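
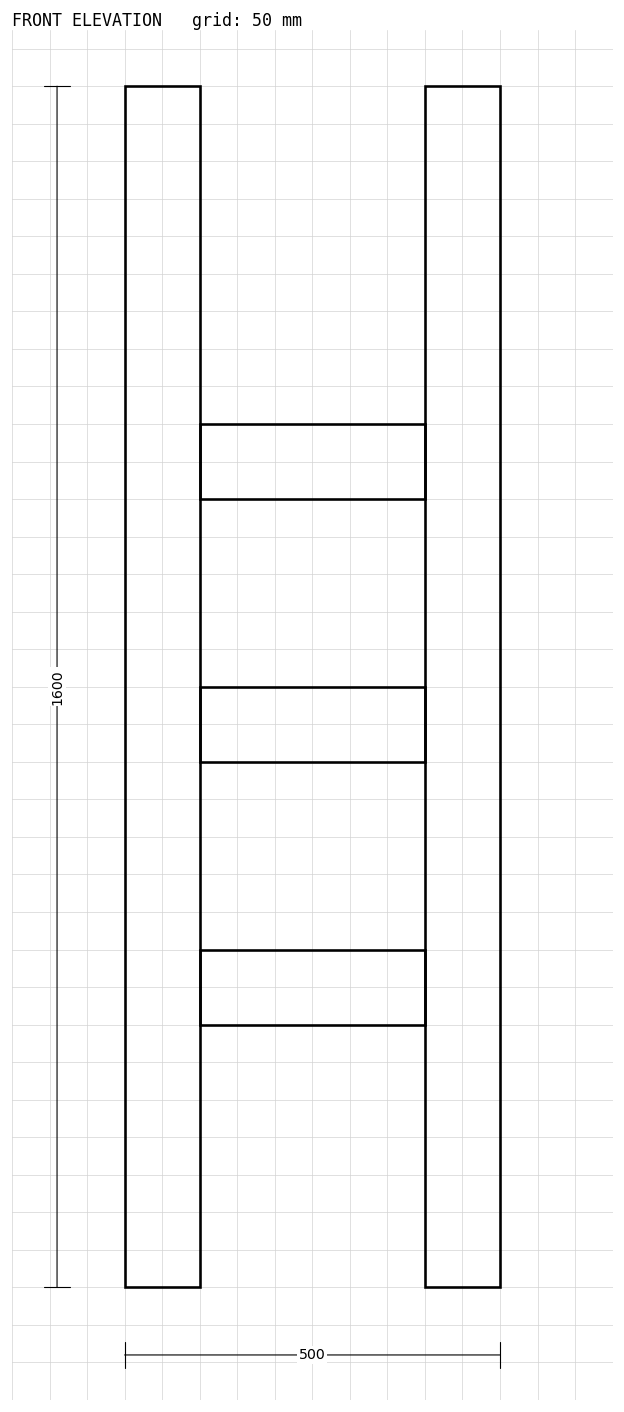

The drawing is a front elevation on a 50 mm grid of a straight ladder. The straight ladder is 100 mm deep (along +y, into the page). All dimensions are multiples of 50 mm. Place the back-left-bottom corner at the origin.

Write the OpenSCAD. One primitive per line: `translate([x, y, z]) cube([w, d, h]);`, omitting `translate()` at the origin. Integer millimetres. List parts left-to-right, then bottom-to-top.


cube([100, 100, 1600]);
translate([100, 0, 350]) cube([300, 100, 100]);
translate([100, 0, 700]) cube([300, 100, 100]);
translate([100, 0, 1050]) cube([300, 100, 100]);
translate([400, 0, 0]) cube([100, 100, 1600]);


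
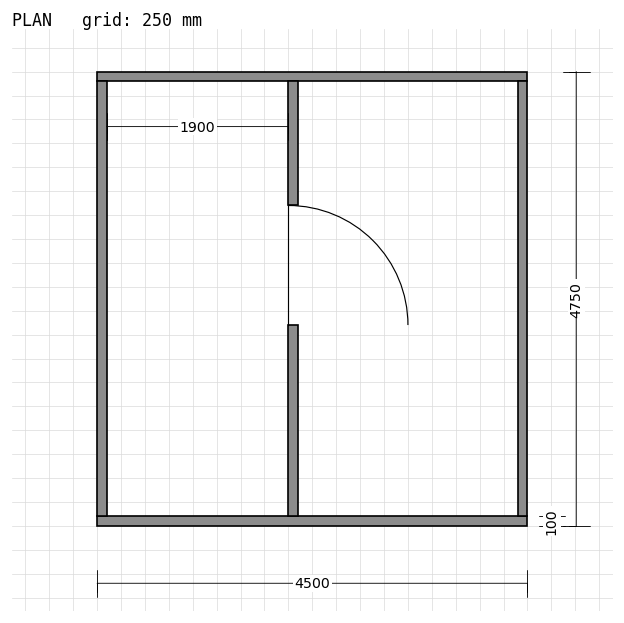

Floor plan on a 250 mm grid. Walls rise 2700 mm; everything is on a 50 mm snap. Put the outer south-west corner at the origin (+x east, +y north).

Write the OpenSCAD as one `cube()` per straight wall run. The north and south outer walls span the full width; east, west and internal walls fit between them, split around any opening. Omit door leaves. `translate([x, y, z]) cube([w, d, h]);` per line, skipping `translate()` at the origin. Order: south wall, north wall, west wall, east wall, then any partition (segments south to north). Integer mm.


cube([4500, 100, 2700]);
translate([0, 4650, 0]) cube([4500, 100, 2700]);
translate([0, 100, 0]) cube([100, 4550, 2700]);
translate([4400, 100, 0]) cube([100, 4550, 2700]);
translate([2000, 100, 0]) cube([100, 2000, 2700]);
translate([2000, 3350, 0]) cube([100, 1300, 2700]);


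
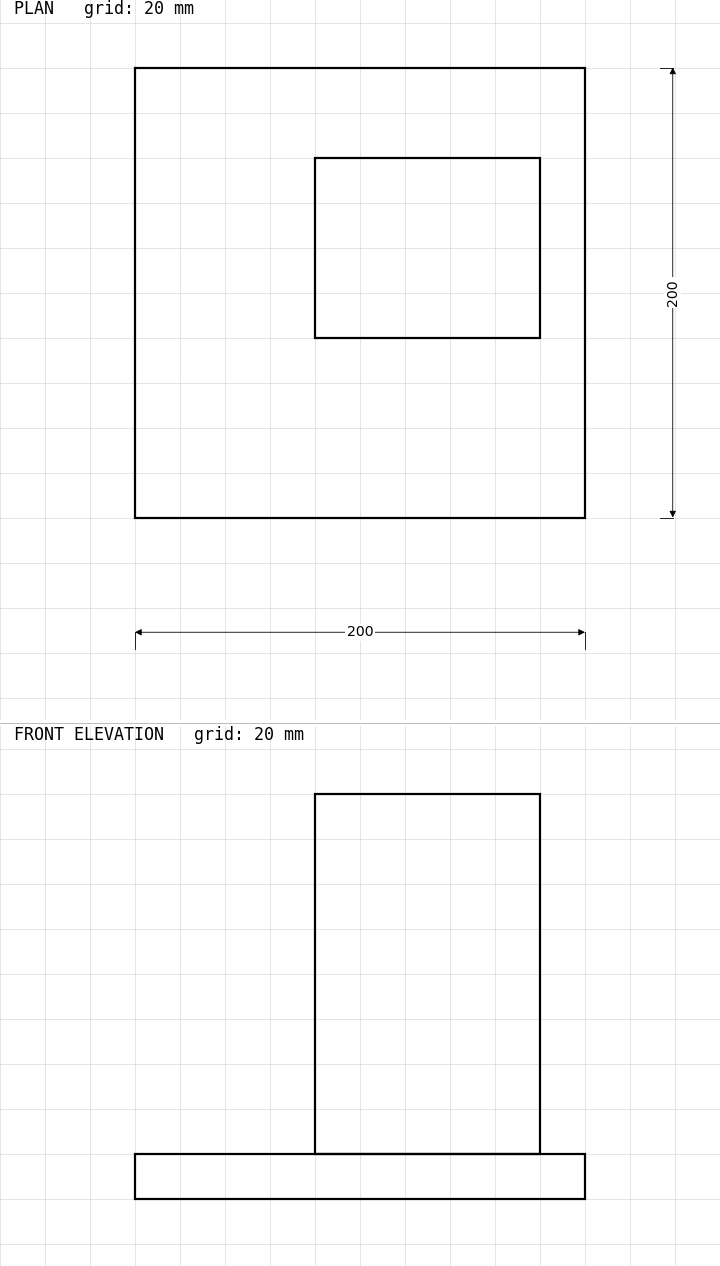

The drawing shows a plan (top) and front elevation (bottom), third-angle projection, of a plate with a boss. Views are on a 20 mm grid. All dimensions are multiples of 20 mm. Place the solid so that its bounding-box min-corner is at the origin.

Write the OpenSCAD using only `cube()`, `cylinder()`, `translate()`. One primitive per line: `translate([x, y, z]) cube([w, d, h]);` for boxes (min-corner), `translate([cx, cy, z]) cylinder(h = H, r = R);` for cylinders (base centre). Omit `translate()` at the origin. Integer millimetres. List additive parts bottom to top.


cube([200, 200, 20]);
translate([80, 80, 20]) cube([100, 80, 160]);


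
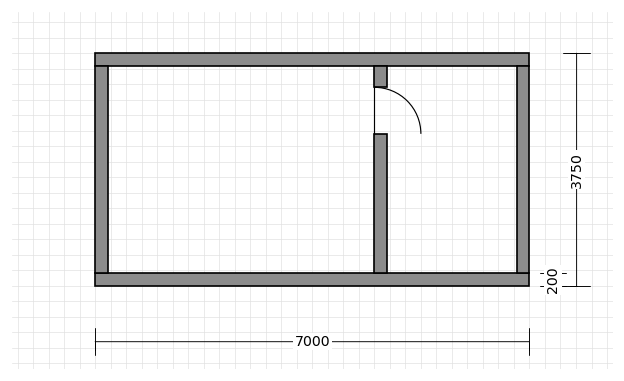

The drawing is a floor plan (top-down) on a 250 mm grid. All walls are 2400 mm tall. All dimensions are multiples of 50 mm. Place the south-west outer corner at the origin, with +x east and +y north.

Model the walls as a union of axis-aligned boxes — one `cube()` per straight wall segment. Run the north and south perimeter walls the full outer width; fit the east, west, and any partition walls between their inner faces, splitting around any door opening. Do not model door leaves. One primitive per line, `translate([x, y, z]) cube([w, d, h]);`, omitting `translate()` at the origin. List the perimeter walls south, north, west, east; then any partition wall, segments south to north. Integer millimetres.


cube([7000, 200, 2400]);
translate([0, 3550, 0]) cube([7000, 200, 2400]);
translate([0, 200, 0]) cube([200, 3350, 2400]);
translate([6800, 200, 0]) cube([200, 3350, 2400]);
translate([4500, 200, 0]) cube([200, 2250, 2400]);
translate([4500, 3200, 0]) cube([200, 350, 2400]);


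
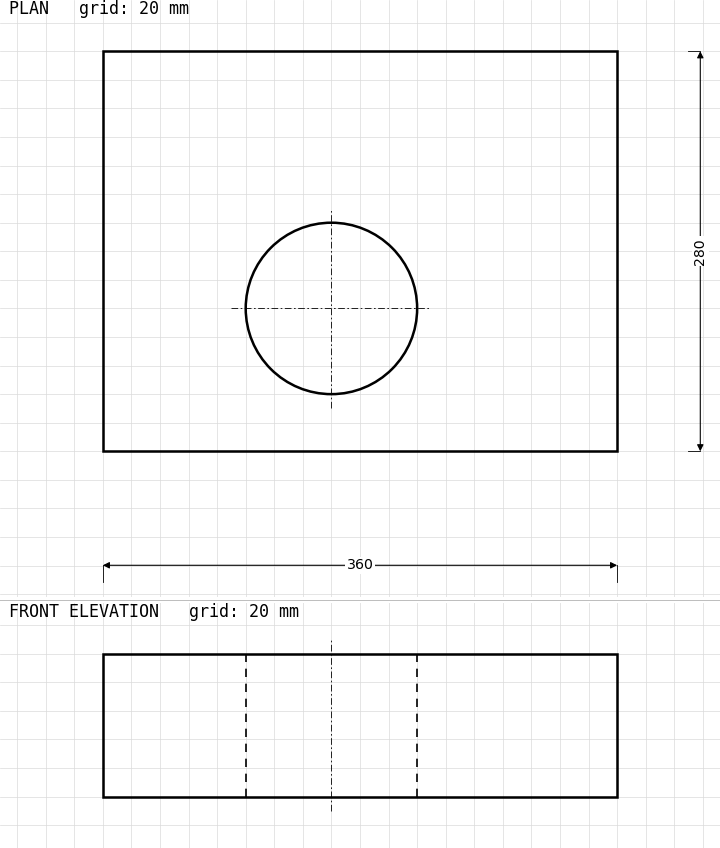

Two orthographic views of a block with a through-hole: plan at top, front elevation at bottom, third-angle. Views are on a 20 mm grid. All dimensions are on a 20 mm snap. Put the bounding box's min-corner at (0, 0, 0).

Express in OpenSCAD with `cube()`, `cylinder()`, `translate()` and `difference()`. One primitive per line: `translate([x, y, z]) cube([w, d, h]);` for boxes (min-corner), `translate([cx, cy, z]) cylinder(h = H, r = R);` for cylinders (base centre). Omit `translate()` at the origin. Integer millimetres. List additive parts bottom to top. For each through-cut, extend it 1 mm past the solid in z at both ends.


difference() {
  cube([360, 280, 100]);
  translate([160, 100, -1]) cylinder(h = 102, r = 60);
}


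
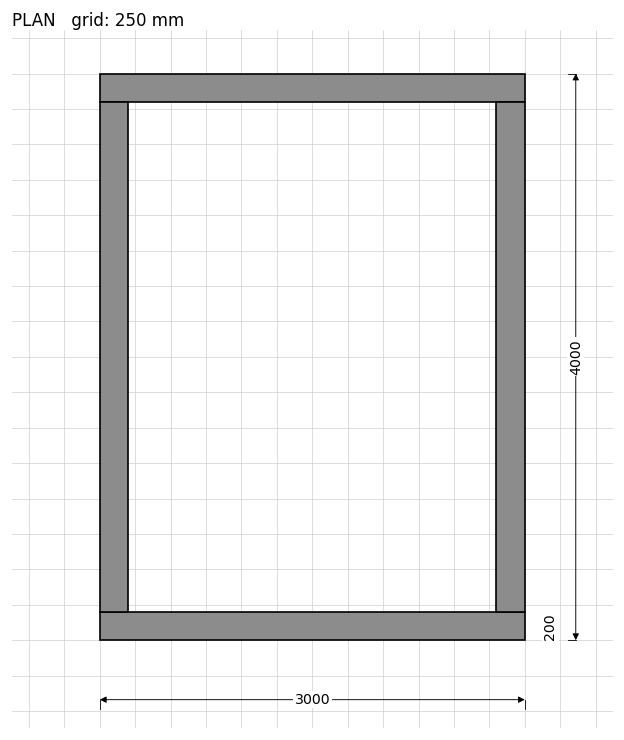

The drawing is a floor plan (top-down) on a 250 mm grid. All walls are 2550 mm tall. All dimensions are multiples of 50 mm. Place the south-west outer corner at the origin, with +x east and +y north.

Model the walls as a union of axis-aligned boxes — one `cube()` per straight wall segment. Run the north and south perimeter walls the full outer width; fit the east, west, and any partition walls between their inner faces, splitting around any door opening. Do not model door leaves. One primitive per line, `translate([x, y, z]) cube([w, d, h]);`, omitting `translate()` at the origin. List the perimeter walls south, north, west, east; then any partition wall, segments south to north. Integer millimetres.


cube([3000, 200, 2550]);
translate([0, 3800, 0]) cube([3000, 200, 2550]);
translate([0, 200, 0]) cube([200, 3600, 2550]);
translate([2800, 200, 0]) cube([200, 3600, 2550]);


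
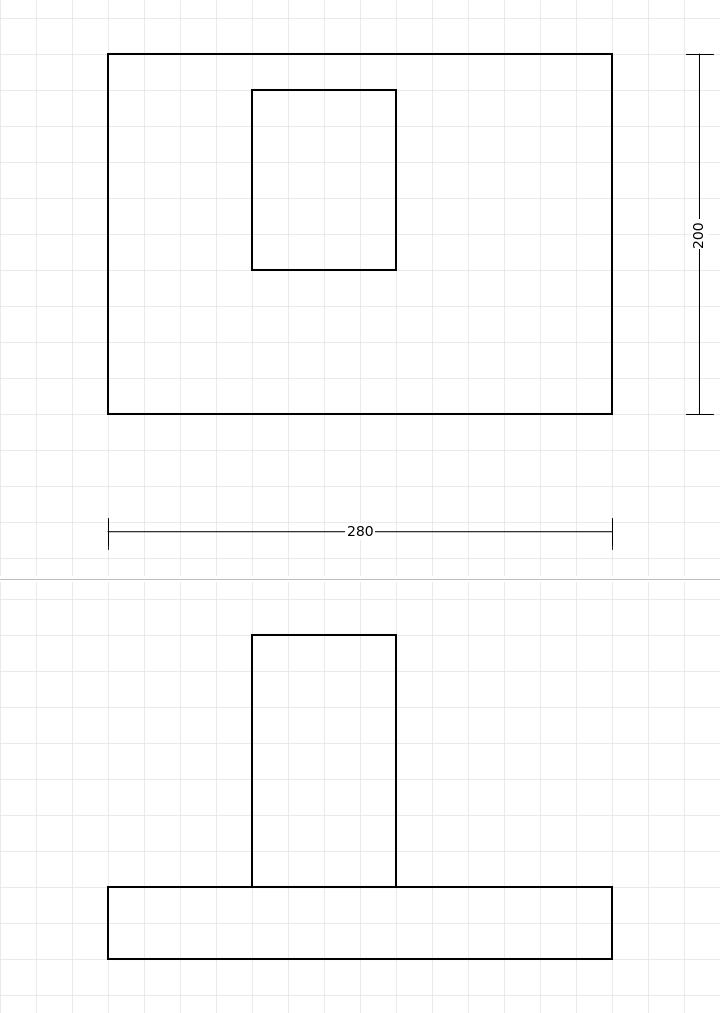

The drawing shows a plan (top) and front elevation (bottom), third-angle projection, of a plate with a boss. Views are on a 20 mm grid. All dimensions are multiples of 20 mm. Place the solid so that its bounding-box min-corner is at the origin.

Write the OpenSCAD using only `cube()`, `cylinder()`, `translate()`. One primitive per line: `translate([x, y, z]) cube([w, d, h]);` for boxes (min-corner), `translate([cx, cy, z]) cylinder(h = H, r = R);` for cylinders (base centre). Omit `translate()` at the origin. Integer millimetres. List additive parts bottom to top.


cube([280, 200, 40]);
translate([80, 80, 40]) cube([80, 100, 140]);


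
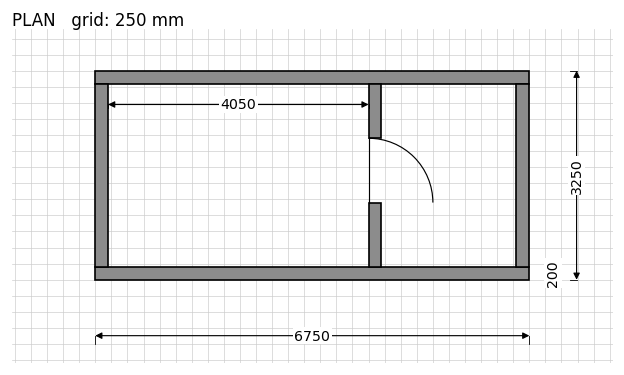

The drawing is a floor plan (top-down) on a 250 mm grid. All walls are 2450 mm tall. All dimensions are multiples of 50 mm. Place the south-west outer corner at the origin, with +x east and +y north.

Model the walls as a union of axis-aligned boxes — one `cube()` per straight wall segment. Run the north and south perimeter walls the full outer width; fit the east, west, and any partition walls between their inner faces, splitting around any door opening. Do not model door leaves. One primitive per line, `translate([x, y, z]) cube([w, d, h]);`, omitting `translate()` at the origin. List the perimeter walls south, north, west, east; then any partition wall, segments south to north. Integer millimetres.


cube([6750, 200, 2450]);
translate([0, 3050, 0]) cube([6750, 200, 2450]);
translate([0, 200, 0]) cube([200, 2850, 2450]);
translate([6550, 200, 0]) cube([200, 2850, 2450]);
translate([4250, 200, 0]) cube([200, 1000, 2450]);
translate([4250, 2200, 0]) cube([200, 850, 2450]);


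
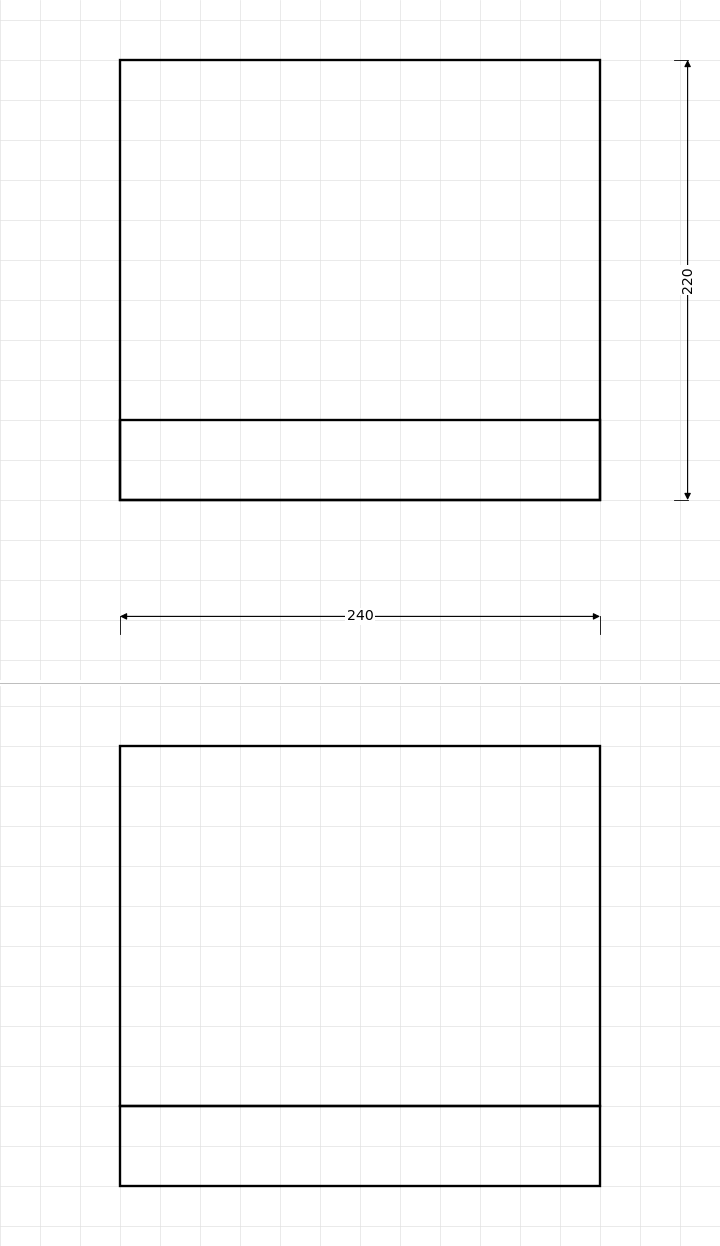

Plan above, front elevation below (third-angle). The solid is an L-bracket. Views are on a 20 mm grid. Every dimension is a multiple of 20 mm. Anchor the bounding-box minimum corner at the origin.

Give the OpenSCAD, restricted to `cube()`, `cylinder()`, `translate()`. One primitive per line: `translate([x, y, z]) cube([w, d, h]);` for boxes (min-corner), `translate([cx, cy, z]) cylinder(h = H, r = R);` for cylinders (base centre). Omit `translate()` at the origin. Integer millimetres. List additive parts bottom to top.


cube([240, 220, 40]);
translate([0, 0, 40]) cube([240, 40, 180]);


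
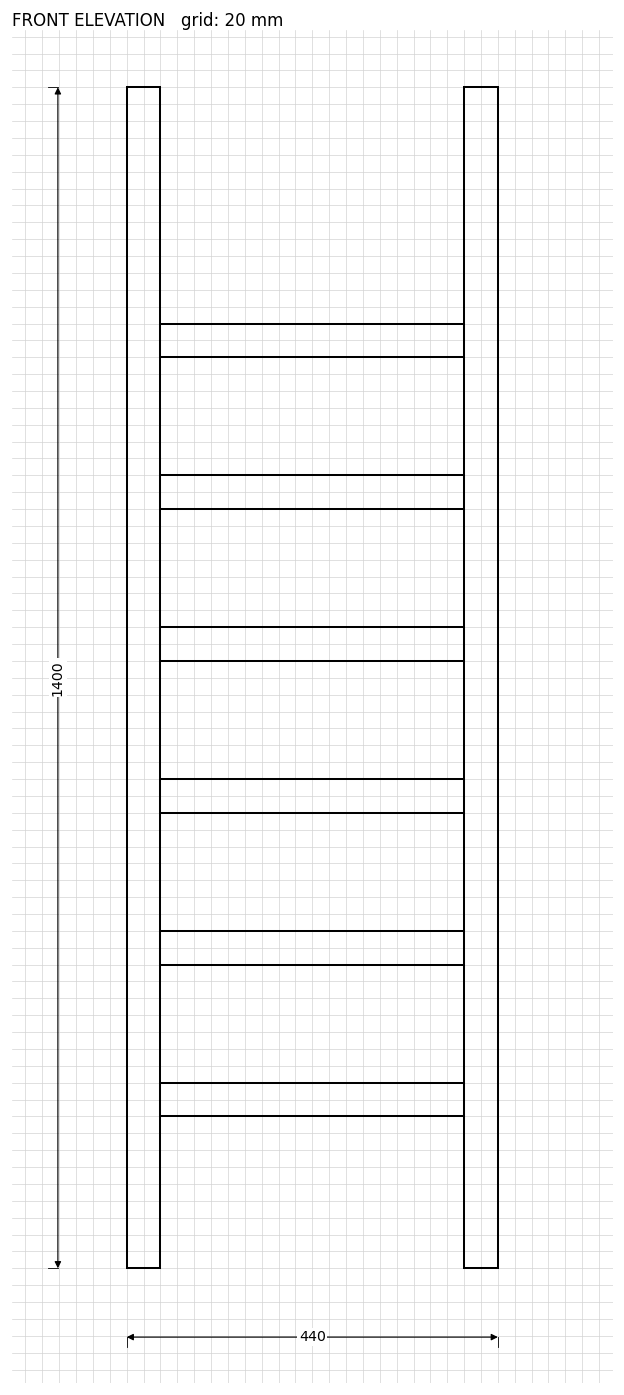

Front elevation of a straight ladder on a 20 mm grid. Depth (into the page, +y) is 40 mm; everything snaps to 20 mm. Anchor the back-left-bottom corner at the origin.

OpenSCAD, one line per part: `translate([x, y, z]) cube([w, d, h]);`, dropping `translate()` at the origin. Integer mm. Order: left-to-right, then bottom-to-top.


cube([40, 40, 1400]);
translate([40, 0, 180]) cube([360, 40, 40]);
translate([40, 0, 360]) cube([360, 40, 40]);
translate([40, 0, 540]) cube([360, 40, 40]);
translate([40, 0, 720]) cube([360, 40, 40]);
translate([40, 0, 900]) cube([360, 40, 40]);
translate([40, 0, 1080]) cube([360, 40, 40]);
translate([400, 0, 0]) cube([40, 40, 1400]);


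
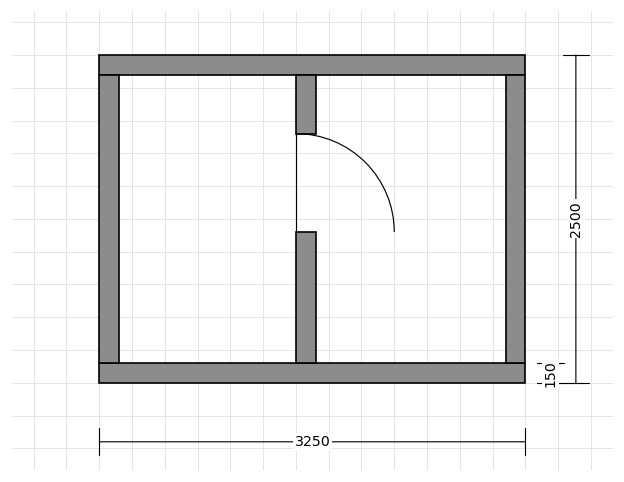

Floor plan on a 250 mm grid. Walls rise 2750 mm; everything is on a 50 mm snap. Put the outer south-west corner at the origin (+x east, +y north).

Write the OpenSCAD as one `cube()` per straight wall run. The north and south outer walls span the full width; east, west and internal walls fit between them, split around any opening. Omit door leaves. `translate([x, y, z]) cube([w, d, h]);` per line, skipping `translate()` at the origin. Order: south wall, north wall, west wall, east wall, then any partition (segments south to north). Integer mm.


cube([3250, 150, 2750]);
translate([0, 2350, 0]) cube([3250, 150, 2750]);
translate([0, 150, 0]) cube([150, 2200, 2750]);
translate([3100, 150, 0]) cube([150, 2200, 2750]);
translate([1500, 150, 0]) cube([150, 1000, 2750]);
translate([1500, 1900, 0]) cube([150, 450, 2750]);


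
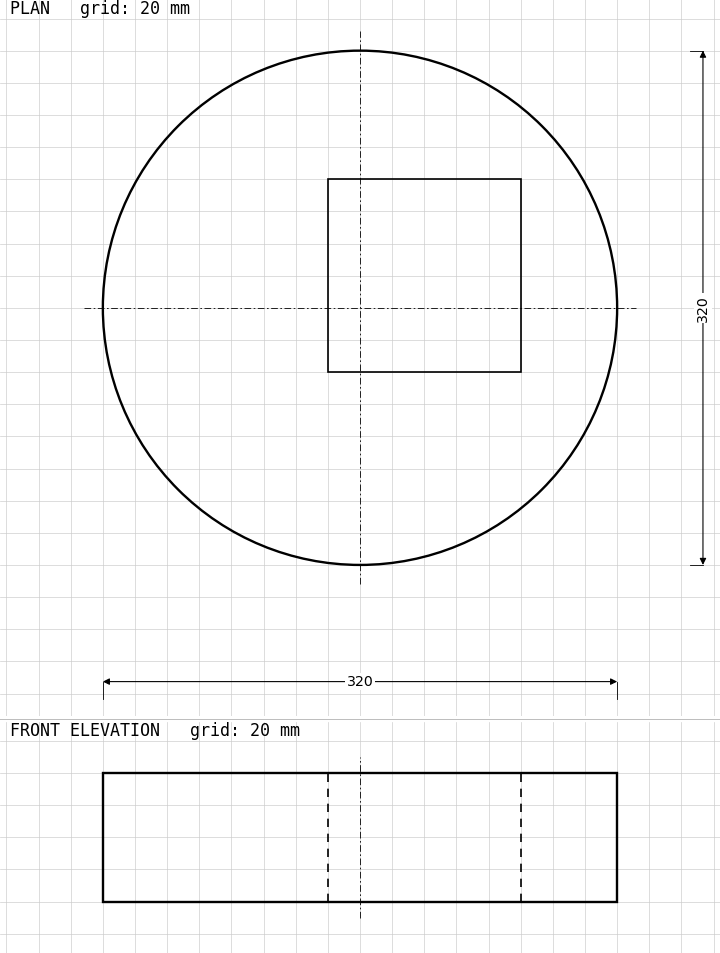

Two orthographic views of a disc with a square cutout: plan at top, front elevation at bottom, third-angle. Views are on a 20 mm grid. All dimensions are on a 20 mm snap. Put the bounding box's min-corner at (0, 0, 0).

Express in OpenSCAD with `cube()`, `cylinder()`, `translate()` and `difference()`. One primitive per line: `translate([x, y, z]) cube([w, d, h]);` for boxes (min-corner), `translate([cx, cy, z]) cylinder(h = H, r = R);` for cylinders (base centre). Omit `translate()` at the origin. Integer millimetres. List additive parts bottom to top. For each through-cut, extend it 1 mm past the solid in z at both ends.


difference() {
  translate([160, 160, 0]) cylinder(h = 80, r = 160);
  translate([140, 120, -1]) cube([120, 120, 82]);
}


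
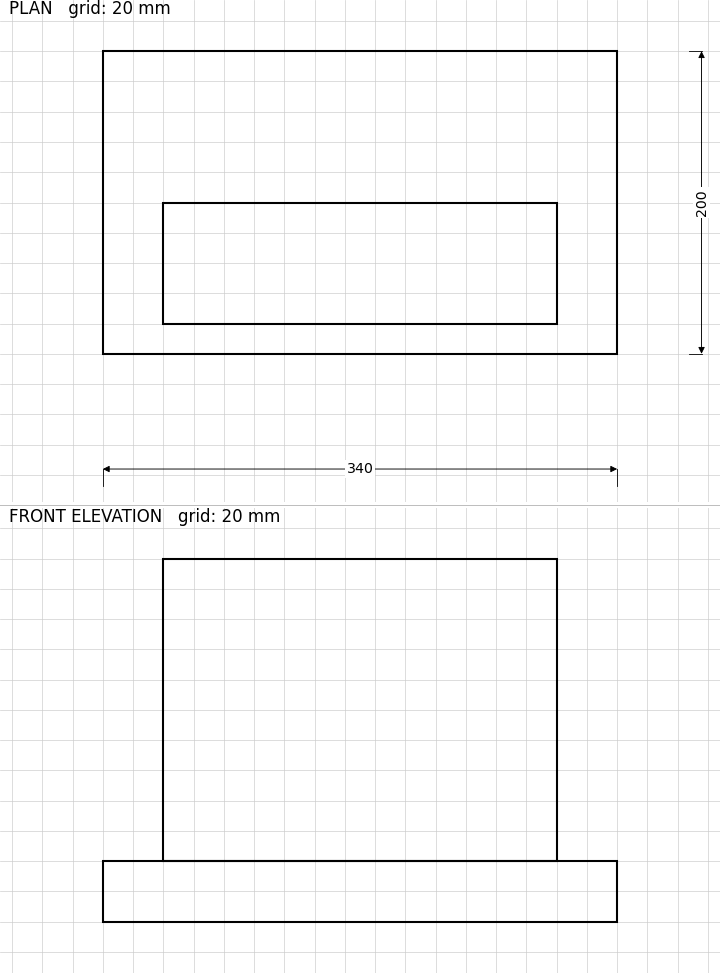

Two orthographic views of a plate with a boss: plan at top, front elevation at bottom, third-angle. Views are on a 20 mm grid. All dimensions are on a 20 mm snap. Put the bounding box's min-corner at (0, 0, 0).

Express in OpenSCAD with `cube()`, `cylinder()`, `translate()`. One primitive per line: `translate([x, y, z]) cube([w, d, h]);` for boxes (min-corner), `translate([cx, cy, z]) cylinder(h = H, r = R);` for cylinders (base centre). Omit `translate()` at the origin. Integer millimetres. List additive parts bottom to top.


cube([340, 200, 40]);
translate([40, 20, 40]) cube([260, 80, 200]);


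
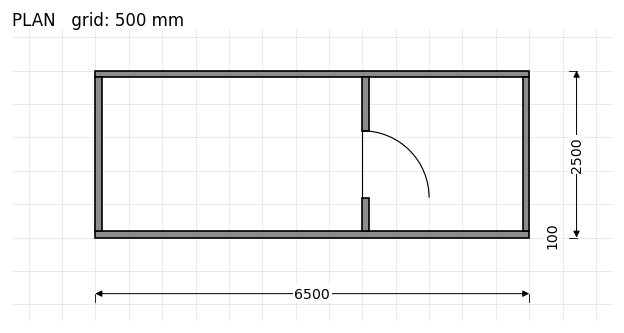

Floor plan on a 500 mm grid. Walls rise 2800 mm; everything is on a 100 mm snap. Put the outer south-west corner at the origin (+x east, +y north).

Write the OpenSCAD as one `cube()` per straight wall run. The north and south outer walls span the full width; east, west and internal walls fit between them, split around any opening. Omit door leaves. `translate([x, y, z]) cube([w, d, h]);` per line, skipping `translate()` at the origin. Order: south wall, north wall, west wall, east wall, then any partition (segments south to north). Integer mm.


cube([6500, 100, 2800]);
translate([0, 2400, 0]) cube([6500, 100, 2800]);
translate([0, 100, 0]) cube([100, 2300, 2800]);
translate([6400, 100, 0]) cube([100, 2300, 2800]);
translate([4000, 100, 0]) cube([100, 500, 2800]);
translate([4000, 1600, 0]) cube([100, 800, 2800]);


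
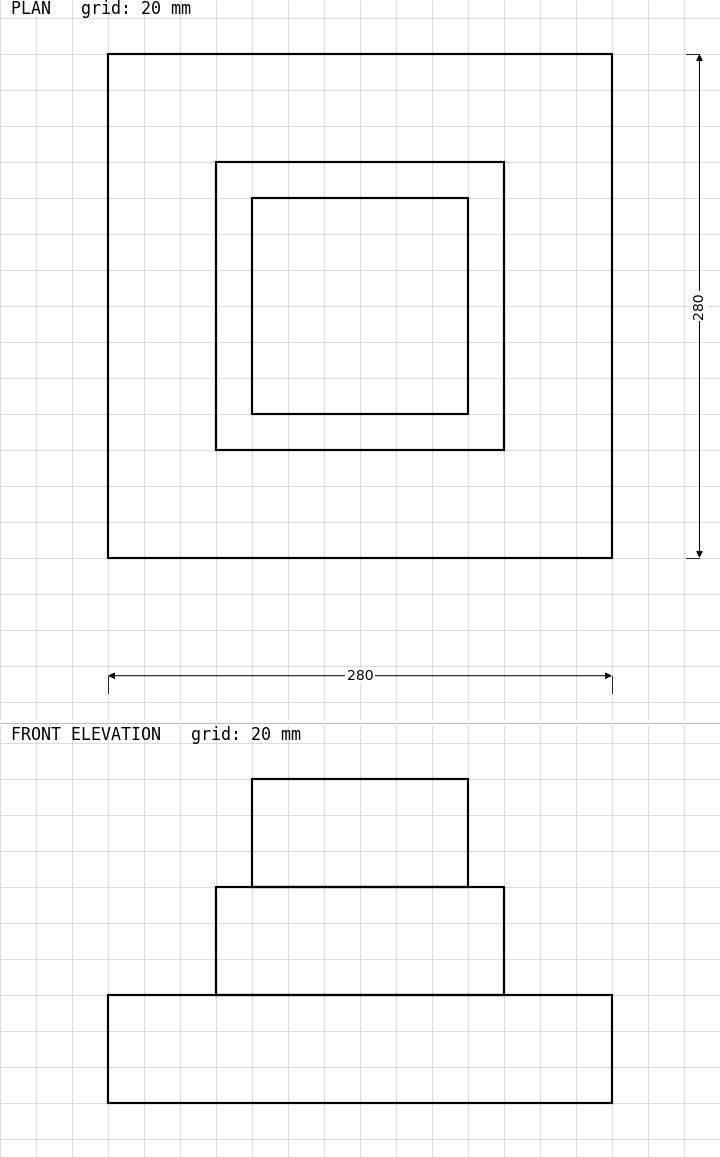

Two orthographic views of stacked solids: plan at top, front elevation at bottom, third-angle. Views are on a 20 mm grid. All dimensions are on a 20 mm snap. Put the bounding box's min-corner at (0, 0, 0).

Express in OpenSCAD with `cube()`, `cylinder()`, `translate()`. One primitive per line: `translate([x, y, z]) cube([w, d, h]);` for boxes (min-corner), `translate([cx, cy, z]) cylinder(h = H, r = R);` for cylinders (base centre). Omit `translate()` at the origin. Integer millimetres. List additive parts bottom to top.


cube([280, 280, 60]);
translate([60, 60, 60]) cube([160, 160, 60]);
translate([80, 80, 120]) cube([120, 120, 60]);


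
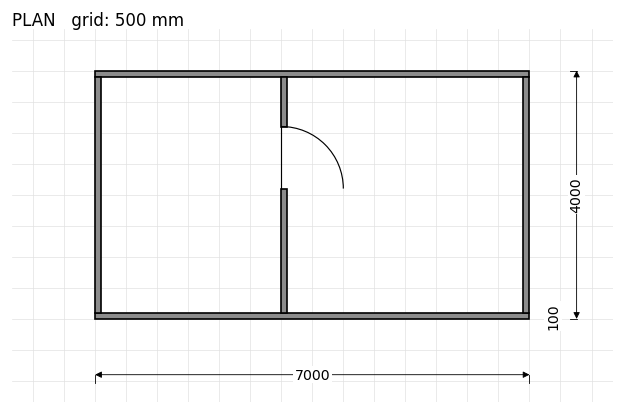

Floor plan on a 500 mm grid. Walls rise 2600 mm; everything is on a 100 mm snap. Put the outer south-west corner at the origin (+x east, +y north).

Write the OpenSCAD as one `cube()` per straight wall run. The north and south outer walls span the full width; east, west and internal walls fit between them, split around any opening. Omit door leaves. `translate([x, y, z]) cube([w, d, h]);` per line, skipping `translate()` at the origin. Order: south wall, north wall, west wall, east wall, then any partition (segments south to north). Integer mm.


cube([7000, 100, 2600]);
translate([0, 3900, 0]) cube([7000, 100, 2600]);
translate([0, 100, 0]) cube([100, 3800, 2600]);
translate([6900, 100, 0]) cube([100, 3800, 2600]);
translate([3000, 100, 0]) cube([100, 2000, 2600]);
translate([3000, 3100, 0]) cube([100, 800, 2600]);


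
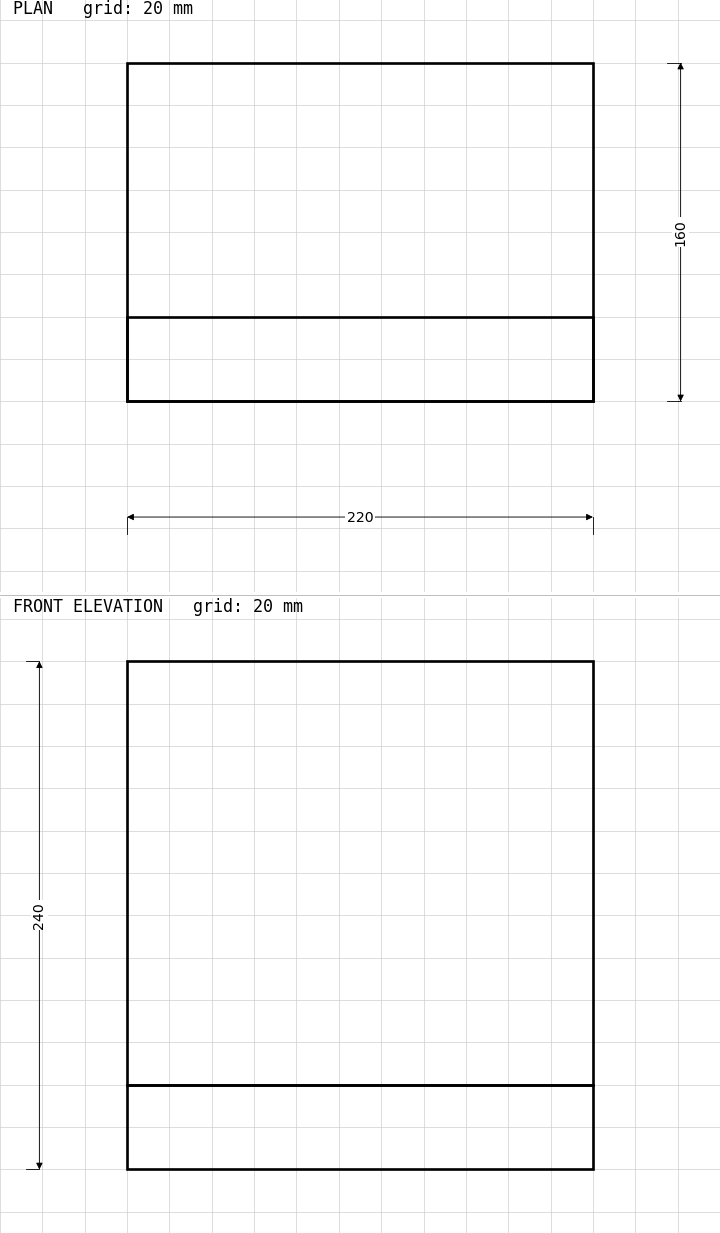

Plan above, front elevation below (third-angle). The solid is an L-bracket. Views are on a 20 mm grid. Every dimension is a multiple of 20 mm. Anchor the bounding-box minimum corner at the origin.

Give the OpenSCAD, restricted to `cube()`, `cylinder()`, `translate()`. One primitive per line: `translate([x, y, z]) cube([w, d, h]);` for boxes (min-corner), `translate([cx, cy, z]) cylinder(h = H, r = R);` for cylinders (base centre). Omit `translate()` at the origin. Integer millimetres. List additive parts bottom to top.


cube([220, 160, 40]);
translate([0, 0, 40]) cube([220, 40, 200]);


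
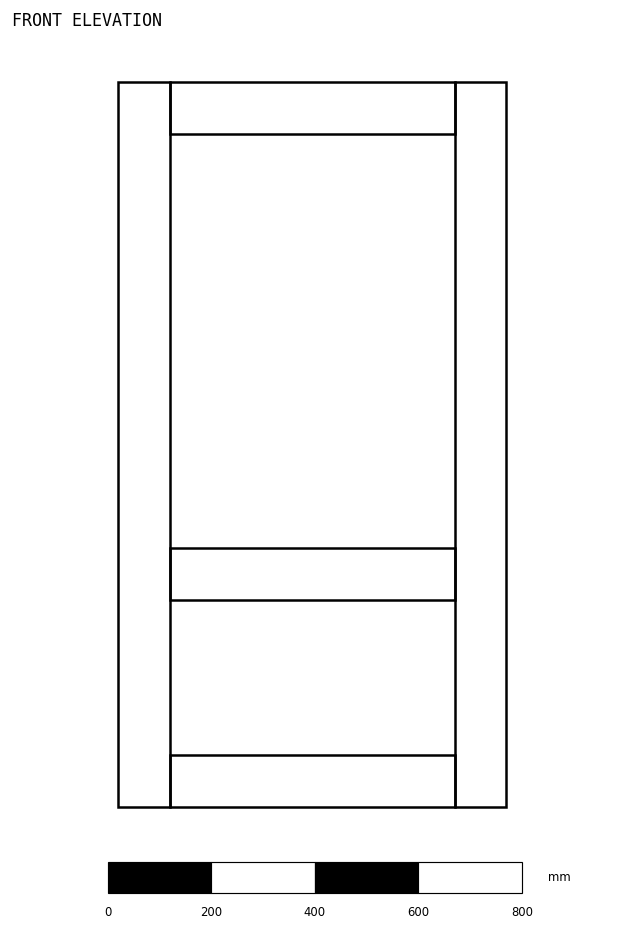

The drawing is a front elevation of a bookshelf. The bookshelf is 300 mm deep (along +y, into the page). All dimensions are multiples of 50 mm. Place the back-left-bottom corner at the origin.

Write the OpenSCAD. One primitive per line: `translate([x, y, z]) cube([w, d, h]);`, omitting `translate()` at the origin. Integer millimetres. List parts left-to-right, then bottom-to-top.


cube([100, 300, 1400]);
translate([100, 0, 0]) cube([550, 300, 100]);
translate([100, 0, 400]) cube([550, 300, 100]);
translate([100, 0, 1300]) cube([550, 300, 100]);
translate([650, 0, 0]) cube([100, 300, 1400]);


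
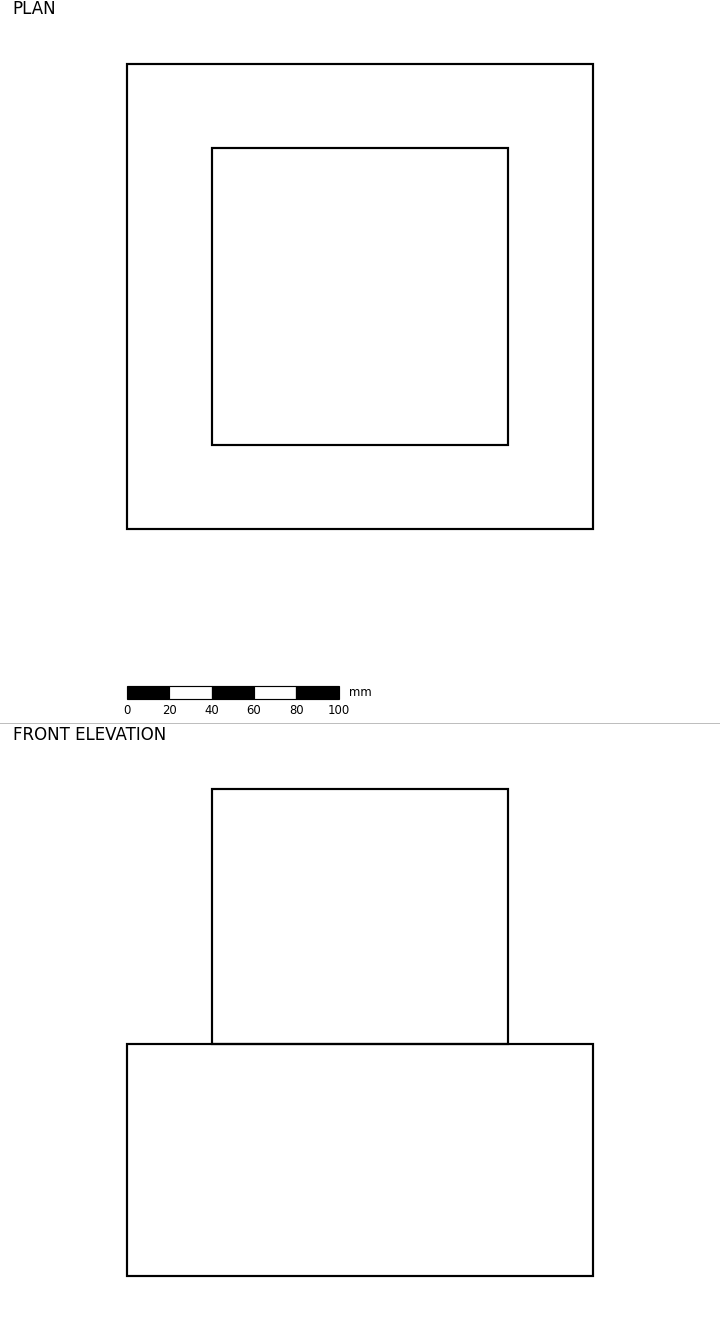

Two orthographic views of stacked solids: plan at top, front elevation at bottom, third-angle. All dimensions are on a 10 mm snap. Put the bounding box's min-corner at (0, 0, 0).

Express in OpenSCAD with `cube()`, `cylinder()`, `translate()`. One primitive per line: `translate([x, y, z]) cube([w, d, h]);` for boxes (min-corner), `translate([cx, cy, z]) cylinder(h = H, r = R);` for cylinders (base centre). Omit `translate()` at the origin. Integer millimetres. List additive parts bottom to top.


cube([220, 220, 110]);
translate([40, 40, 110]) cube([140, 140, 120]);


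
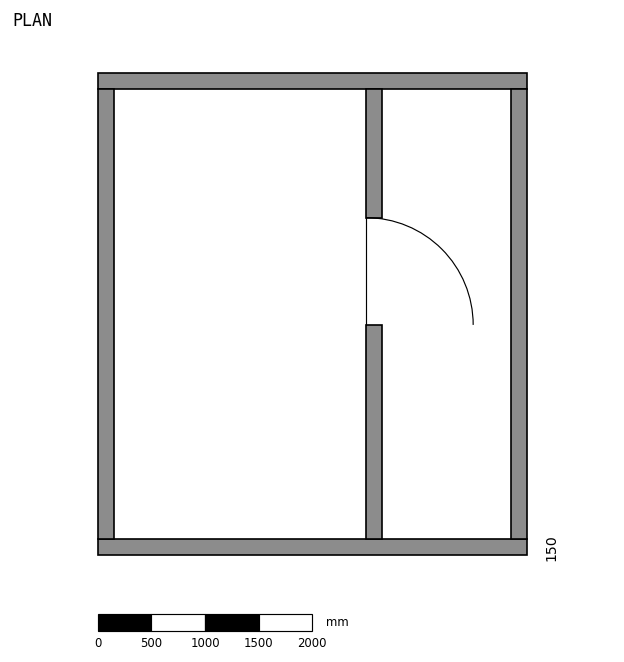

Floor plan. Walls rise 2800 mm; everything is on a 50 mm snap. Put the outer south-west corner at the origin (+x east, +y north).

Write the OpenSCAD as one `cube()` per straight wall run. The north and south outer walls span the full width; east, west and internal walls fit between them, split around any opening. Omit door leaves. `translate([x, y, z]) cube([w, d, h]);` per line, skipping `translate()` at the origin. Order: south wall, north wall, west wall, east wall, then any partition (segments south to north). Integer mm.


cube([4000, 150, 2800]);
translate([0, 4350, 0]) cube([4000, 150, 2800]);
translate([0, 150, 0]) cube([150, 4200, 2800]);
translate([3850, 150, 0]) cube([150, 4200, 2800]);
translate([2500, 150, 0]) cube([150, 2000, 2800]);
translate([2500, 3150, 0]) cube([150, 1200, 2800]);


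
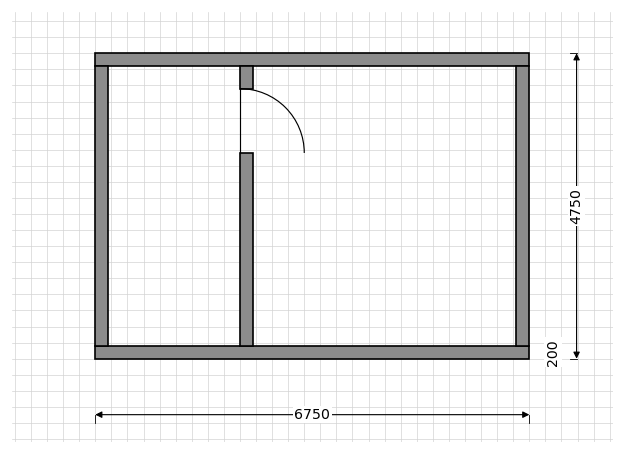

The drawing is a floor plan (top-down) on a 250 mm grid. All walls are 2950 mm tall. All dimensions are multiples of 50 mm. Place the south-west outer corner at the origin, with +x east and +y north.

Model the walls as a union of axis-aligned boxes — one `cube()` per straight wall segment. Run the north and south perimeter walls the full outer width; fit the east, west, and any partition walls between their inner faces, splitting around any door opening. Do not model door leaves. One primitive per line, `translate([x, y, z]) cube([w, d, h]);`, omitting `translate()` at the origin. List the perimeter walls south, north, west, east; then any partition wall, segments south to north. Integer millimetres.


cube([6750, 200, 2950]);
translate([0, 4550, 0]) cube([6750, 200, 2950]);
translate([0, 200, 0]) cube([200, 4350, 2950]);
translate([6550, 200, 0]) cube([200, 4350, 2950]);
translate([2250, 200, 0]) cube([200, 3000, 2950]);
translate([2250, 4200, 0]) cube([200, 350, 2950]);


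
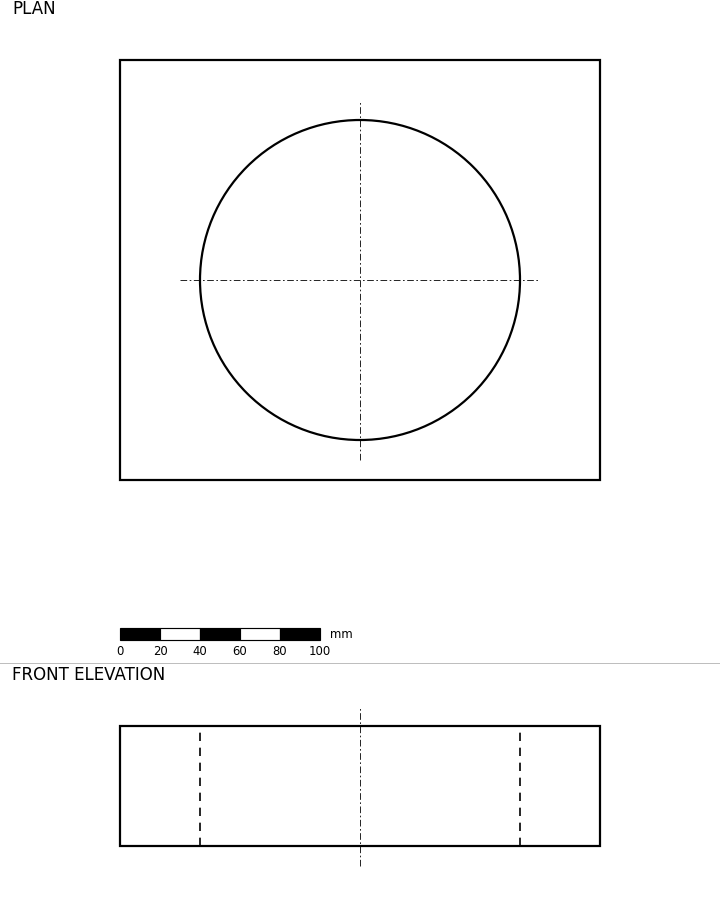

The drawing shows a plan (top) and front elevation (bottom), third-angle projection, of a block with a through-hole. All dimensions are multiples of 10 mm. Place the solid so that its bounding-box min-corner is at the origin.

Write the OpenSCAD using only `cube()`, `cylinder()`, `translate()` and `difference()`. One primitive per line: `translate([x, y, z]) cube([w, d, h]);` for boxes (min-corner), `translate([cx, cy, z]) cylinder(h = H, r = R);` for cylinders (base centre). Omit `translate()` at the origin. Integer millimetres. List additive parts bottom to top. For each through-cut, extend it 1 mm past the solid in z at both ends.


difference() {
  cube([240, 210, 60]);
  translate([120, 100, -1]) cylinder(h = 62, r = 80);
}


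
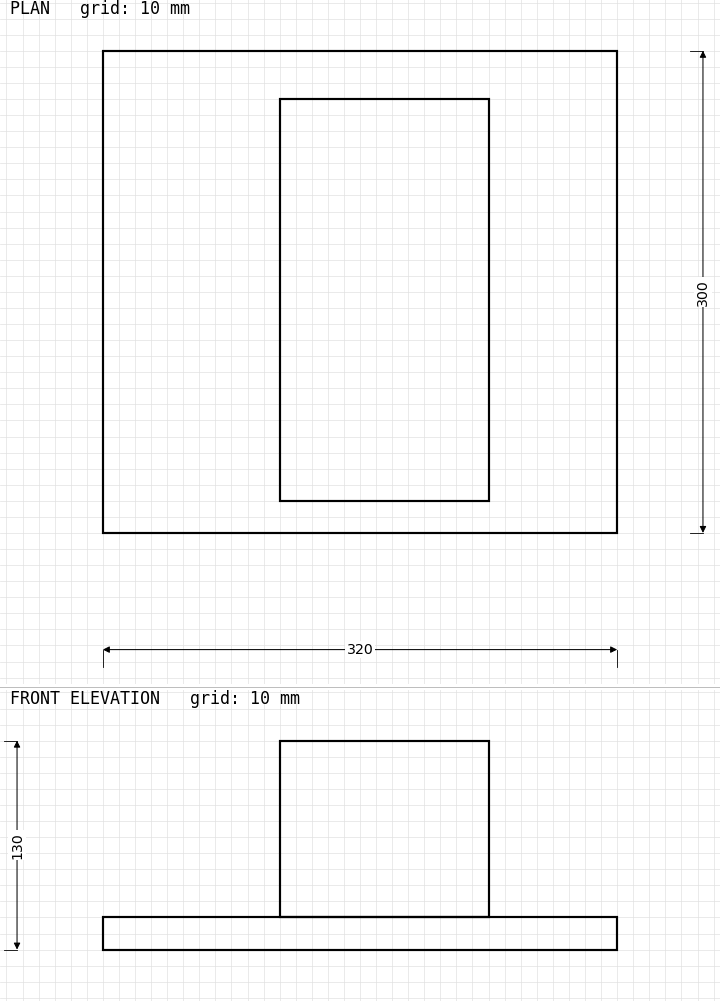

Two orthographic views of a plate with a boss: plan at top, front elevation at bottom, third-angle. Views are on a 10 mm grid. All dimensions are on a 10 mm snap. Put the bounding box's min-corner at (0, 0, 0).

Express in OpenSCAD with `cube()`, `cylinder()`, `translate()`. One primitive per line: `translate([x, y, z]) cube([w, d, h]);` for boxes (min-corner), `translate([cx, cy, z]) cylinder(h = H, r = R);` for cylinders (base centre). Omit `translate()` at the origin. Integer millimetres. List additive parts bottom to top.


cube([320, 300, 20]);
translate([110, 20, 20]) cube([130, 250, 110]);


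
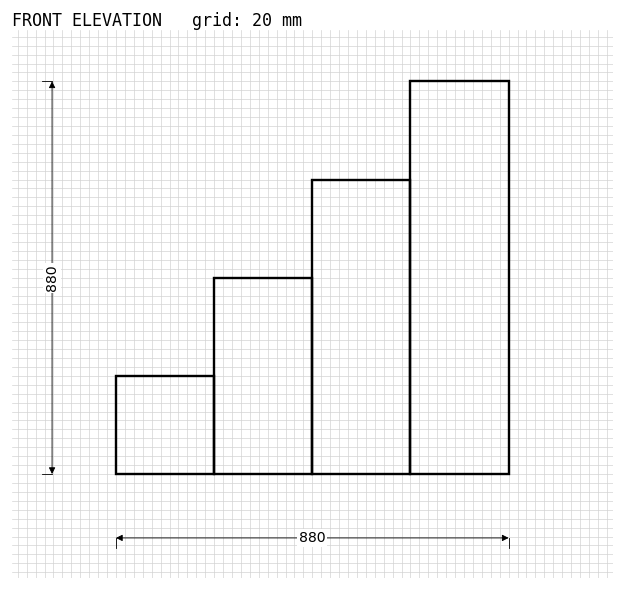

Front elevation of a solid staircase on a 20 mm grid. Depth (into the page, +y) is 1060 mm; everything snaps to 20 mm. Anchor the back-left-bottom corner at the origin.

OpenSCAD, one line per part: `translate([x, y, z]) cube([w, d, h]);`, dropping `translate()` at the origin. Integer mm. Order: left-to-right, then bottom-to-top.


cube([220, 1060, 220]);
translate([220, 0, 0]) cube([220, 1060, 440]);
translate([440, 0, 0]) cube([220, 1060, 660]);
translate([660, 0, 0]) cube([220, 1060, 880]);


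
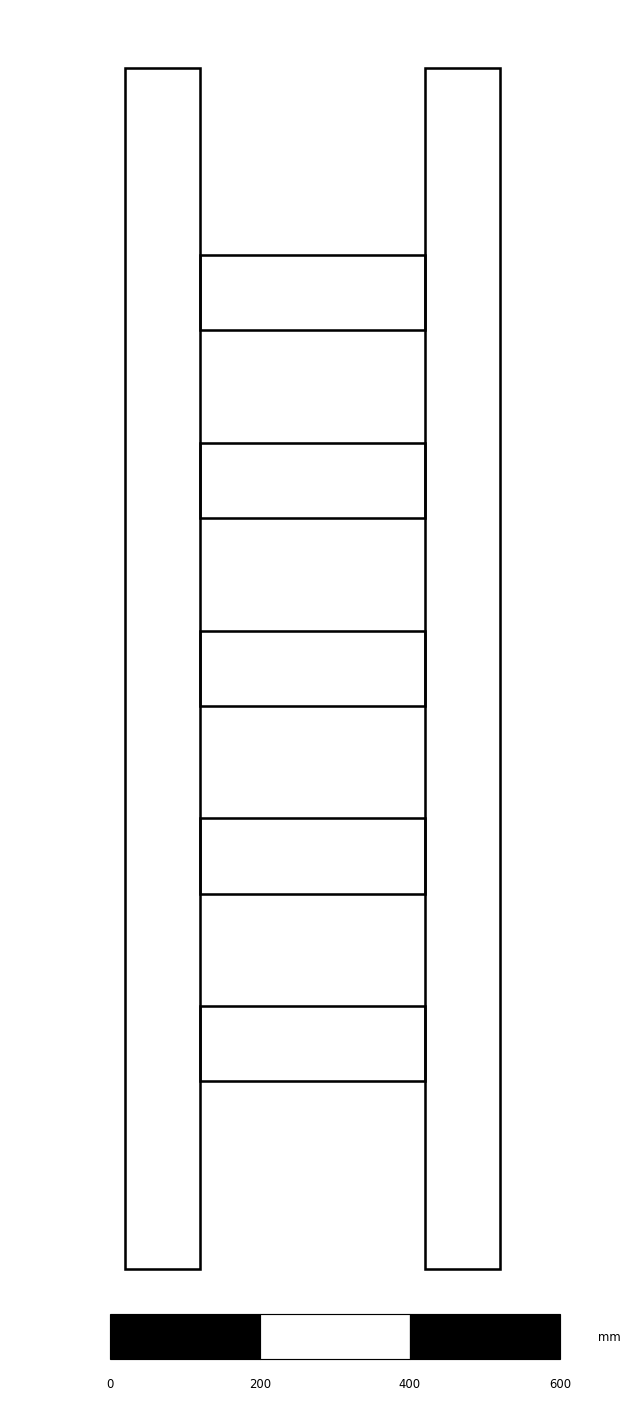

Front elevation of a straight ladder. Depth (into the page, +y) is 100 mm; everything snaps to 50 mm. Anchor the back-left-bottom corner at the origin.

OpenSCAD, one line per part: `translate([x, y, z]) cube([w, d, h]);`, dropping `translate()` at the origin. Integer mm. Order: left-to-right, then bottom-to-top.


cube([100, 100, 1600]);
translate([100, 0, 250]) cube([300, 100, 100]);
translate([100, 0, 500]) cube([300, 100, 100]);
translate([100, 0, 750]) cube([300, 100, 100]);
translate([100, 0, 1000]) cube([300, 100, 100]);
translate([100, 0, 1250]) cube([300, 100, 100]);
translate([400, 0, 0]) cube([100, 100, 1600]);


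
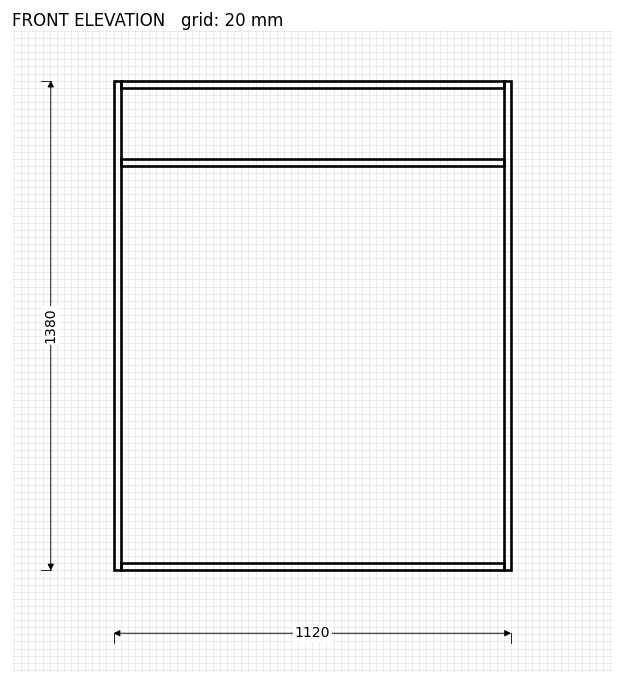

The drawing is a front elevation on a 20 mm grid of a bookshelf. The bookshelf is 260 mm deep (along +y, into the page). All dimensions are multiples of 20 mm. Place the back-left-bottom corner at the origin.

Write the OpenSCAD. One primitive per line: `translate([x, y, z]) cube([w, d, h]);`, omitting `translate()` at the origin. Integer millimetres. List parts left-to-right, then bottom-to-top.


cube([20, 260, 1380]);
translate([20, 0, 0]) cube([1080, 260, 20]);
translate([20, 0, 1140]) cube([1080, 260, 20]);
translate([20, 0, 1360]) cube([1080, 260, 20]);
translate([1100, 0, 0]) cube([20, 260, 1380]);


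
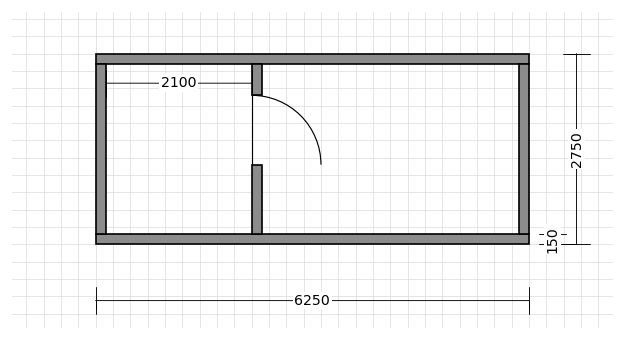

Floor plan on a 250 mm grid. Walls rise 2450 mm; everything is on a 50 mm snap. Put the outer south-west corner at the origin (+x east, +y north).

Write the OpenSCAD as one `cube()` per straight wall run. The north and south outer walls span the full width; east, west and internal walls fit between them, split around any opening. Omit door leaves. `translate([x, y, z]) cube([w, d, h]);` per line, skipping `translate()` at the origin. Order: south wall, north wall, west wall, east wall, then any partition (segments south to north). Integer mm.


cube([6250, 150, 2450]);
translate([0, 2600, 0]) cube([6250, 150, 2450]);
translate([0, 150, 0]) cube([150, 2450, 2450]);
translate([6100, 150, 0]) cube([150, 2450, 2450]);
translate([2250, 150, 0]) cube([150, 1000, 2450]);
translate([2250, 2150, 0]) cube([150, 450, 2450]);


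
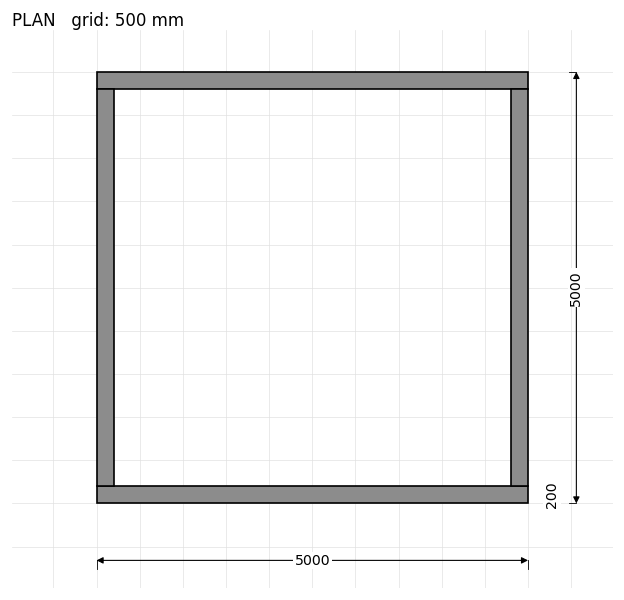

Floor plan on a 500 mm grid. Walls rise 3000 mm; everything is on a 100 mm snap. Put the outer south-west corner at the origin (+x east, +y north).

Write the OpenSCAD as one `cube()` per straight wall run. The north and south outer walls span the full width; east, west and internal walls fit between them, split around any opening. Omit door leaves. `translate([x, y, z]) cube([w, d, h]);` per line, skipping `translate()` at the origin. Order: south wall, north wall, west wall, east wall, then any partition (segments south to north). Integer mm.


cube([5000, 200, 3000]);
translate([0, 4800, 0]) cube([5000, 200, 3000]);
translate([0, 200, 0]) cube([200, 4600, 3000]);
translate([4800, 200, 0]) cube([200, 4600, 3000]);


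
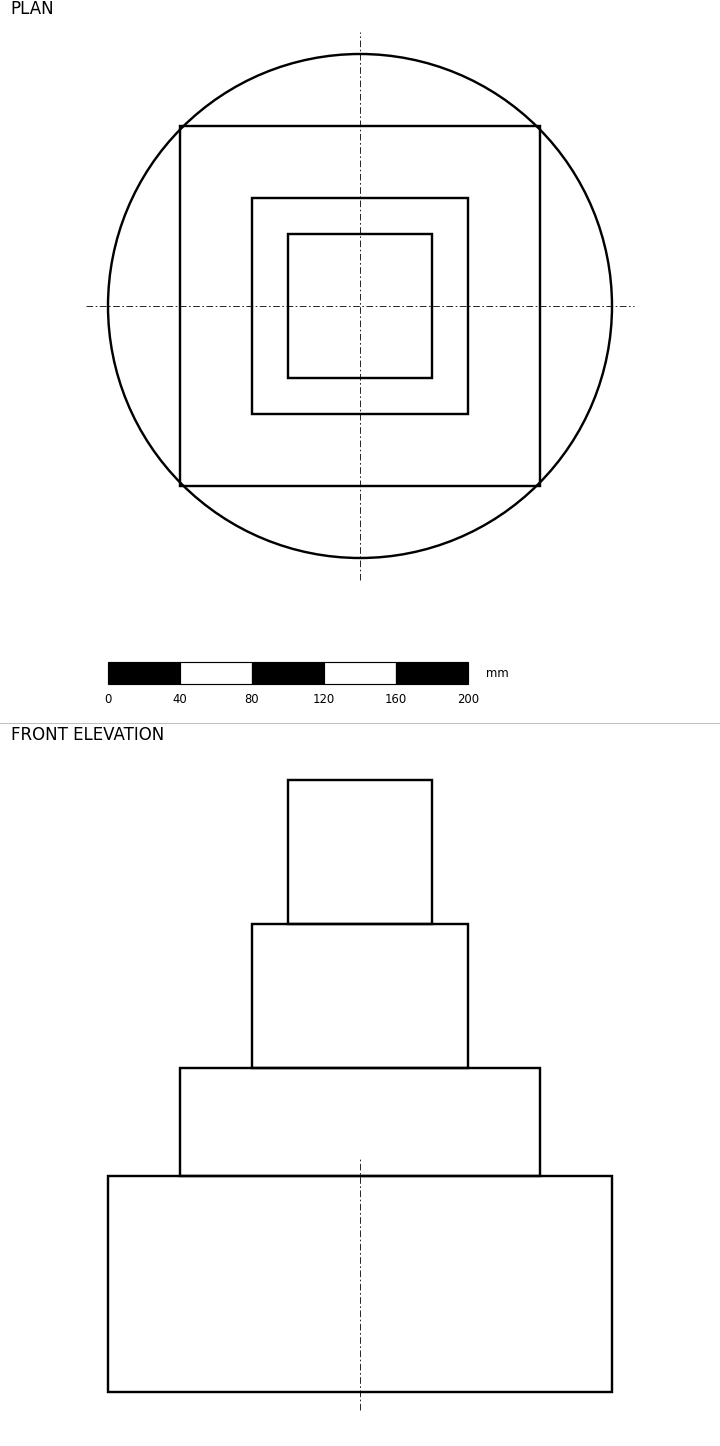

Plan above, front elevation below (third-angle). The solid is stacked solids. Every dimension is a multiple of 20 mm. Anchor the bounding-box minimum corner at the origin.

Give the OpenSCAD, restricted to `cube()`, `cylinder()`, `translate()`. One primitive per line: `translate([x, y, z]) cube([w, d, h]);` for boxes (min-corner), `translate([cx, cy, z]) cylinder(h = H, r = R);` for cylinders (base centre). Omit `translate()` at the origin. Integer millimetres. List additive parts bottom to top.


translate([140, 140, 0]) cylinder(h = 120, r = 140);
translate([40, 40, 120]) cube([200, 200, 60]);
translate([80, 80, 180]) cube([120, 120, 80]);
translate([100, 100, 260]) cube([80, 80, 80]);


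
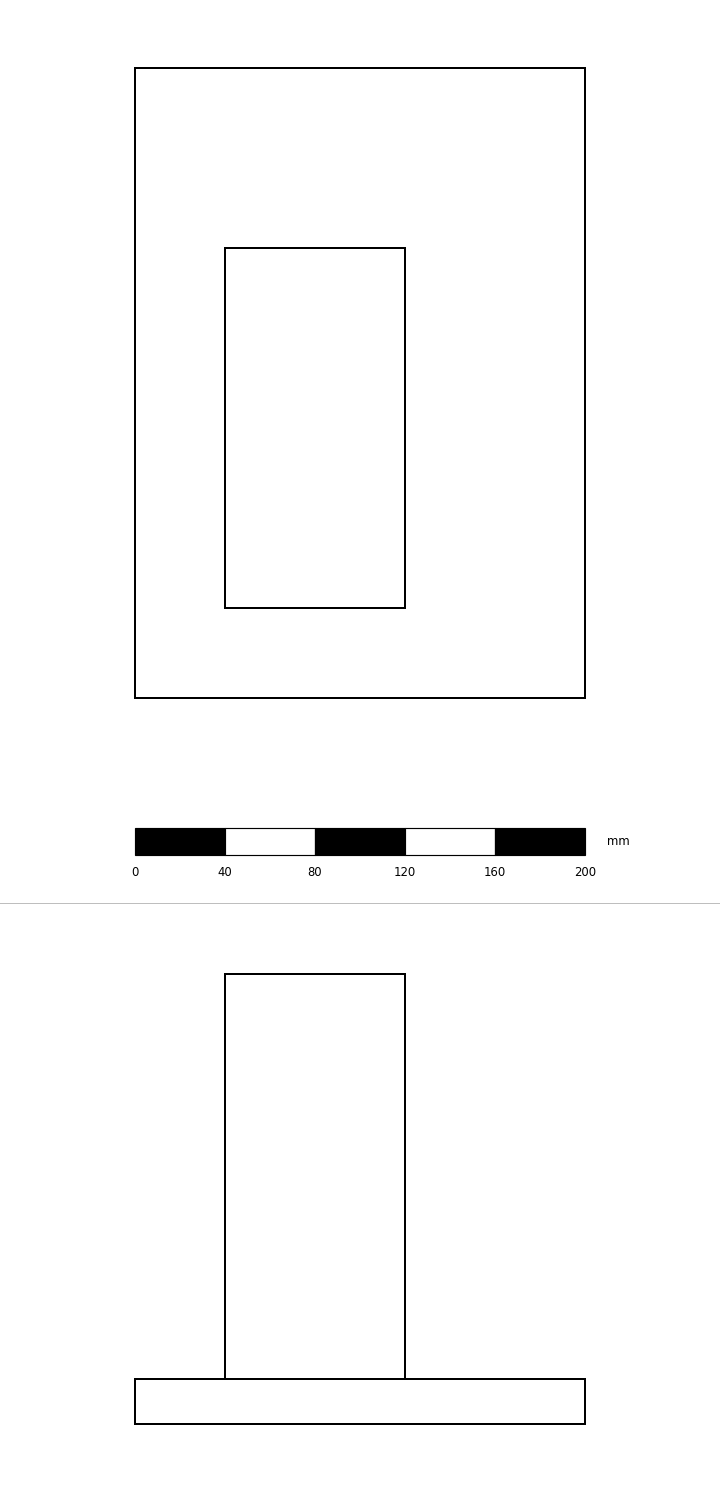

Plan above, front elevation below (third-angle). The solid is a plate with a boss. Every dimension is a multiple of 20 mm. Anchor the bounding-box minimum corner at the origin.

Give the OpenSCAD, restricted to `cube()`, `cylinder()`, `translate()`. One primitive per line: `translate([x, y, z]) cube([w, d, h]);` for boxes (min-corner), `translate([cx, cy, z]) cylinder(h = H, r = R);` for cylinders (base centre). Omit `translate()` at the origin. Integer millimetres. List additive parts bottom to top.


cube([200, 280, 20]);
translate([40, 40, 20]) cube([80, 160, 180]);


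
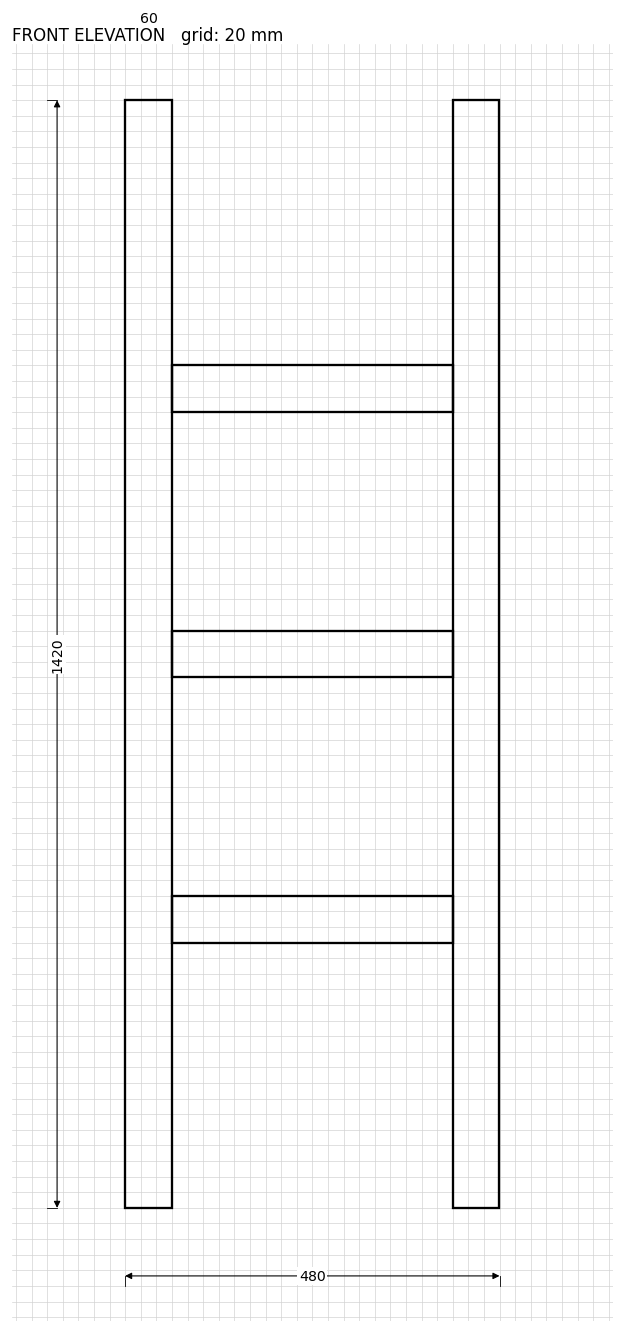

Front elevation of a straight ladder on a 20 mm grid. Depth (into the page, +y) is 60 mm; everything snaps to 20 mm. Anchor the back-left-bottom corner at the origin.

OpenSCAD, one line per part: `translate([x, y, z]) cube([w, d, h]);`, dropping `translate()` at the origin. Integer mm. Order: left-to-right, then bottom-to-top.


cube([60, 60, 1420]);
translate([60, 0, 340]) cube([360, 60, 60]);
translate([60, 0, 680]) cube([360, 60, 60]);
translate([60, 0, 1020]) cube([360, 60, 60]);
translate([420, 0, 0]) cube([60, 60, 1420]);


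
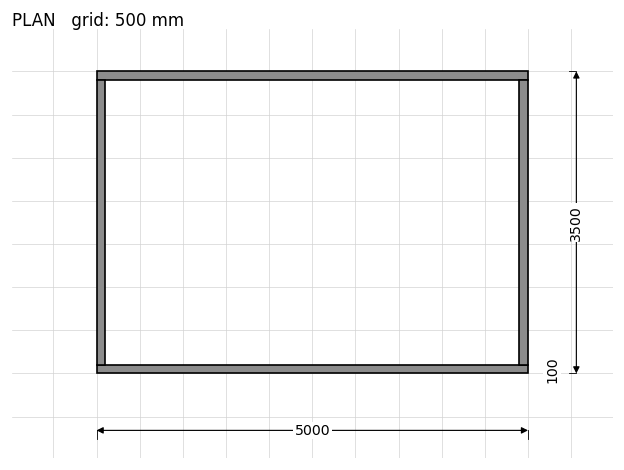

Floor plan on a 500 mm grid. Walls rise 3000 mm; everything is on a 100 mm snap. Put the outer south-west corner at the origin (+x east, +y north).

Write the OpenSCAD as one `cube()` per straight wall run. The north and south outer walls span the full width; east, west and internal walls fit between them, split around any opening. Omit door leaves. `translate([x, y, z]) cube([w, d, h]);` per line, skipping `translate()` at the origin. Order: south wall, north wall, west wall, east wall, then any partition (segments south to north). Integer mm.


cube([5000, 100, 3000]);
translate([0, 3400, 0]) cube([5000, 100, 3000]);
translate([0, 100, 0]) cube([100, 3300, 3000]);
translate([4900, 100, 0]) cube([100, 3300, 3000]);


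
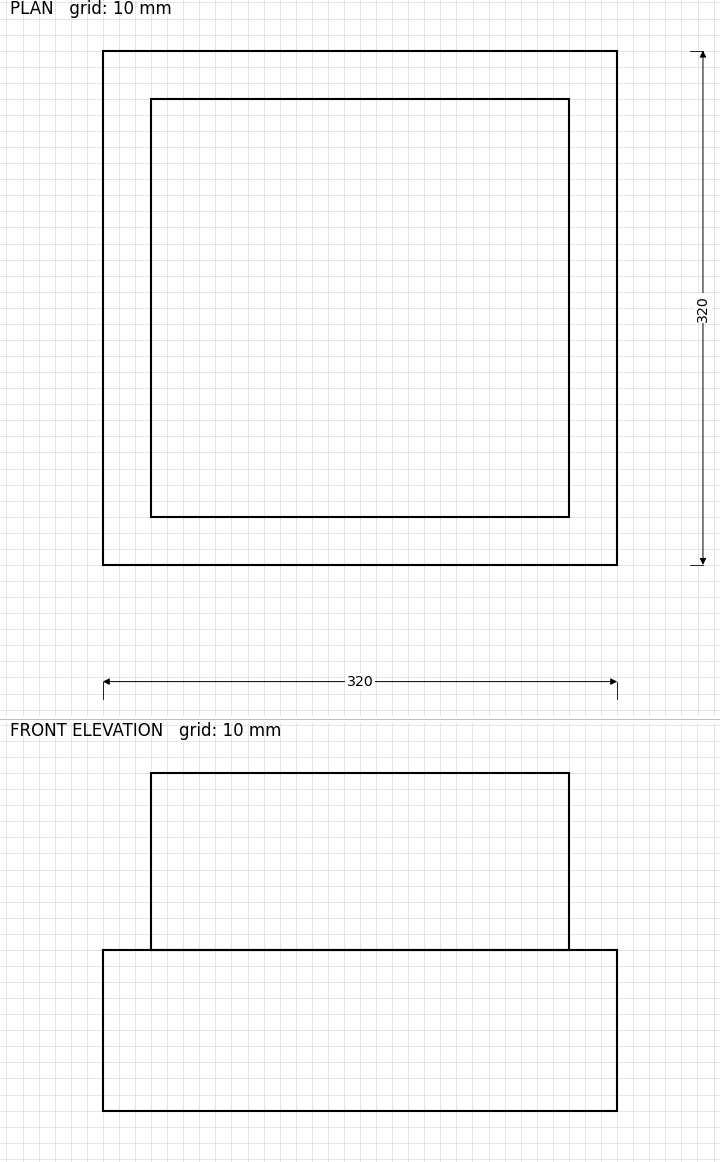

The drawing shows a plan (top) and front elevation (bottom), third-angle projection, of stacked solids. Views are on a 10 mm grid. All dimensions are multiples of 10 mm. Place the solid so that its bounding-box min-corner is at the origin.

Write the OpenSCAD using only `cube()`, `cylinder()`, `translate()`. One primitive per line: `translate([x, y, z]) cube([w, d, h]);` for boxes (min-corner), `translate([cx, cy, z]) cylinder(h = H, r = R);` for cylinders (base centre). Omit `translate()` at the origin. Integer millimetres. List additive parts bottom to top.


cube([320, 320, 100]);
translate([30, 30, 100]) cube([260, 260, 110]);


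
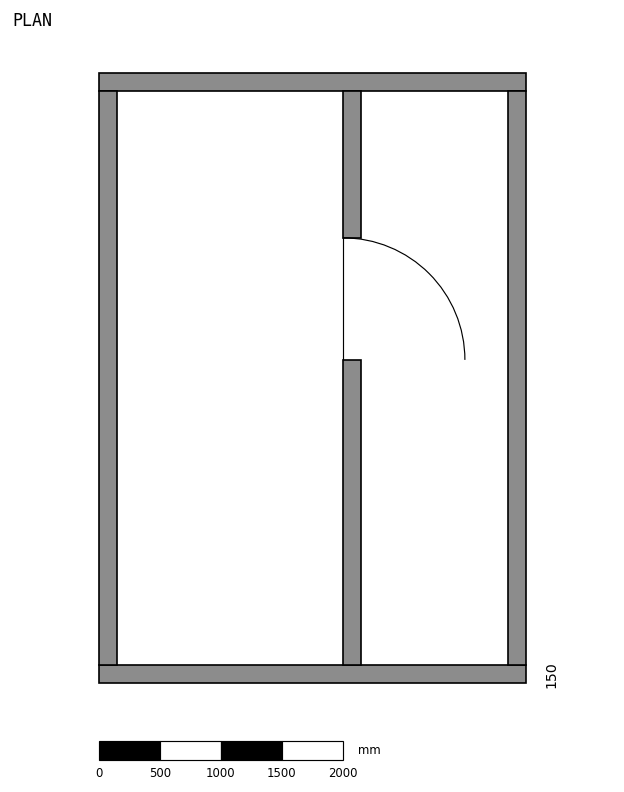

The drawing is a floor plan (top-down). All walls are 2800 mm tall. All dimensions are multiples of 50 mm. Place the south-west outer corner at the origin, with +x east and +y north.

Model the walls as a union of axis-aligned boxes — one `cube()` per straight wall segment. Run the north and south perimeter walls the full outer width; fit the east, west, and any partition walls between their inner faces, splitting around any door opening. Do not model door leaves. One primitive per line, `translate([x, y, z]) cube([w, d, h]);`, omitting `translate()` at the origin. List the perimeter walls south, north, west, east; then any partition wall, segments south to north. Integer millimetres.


cube([3500, 150, 2800]);
translate([0, 4850, 0]) cube([3500, 150, 2800]);
translate([0, 150, 0]) cube([150, 4700, 2800]);
translate([3350, 150, 0]) cube([150, 4700, 2800]);
translate([2000, 150, 0]) cube([150, 2500, 2800]);
translate([2000, 3650, 0]) cube([150, 1200, 2800]);


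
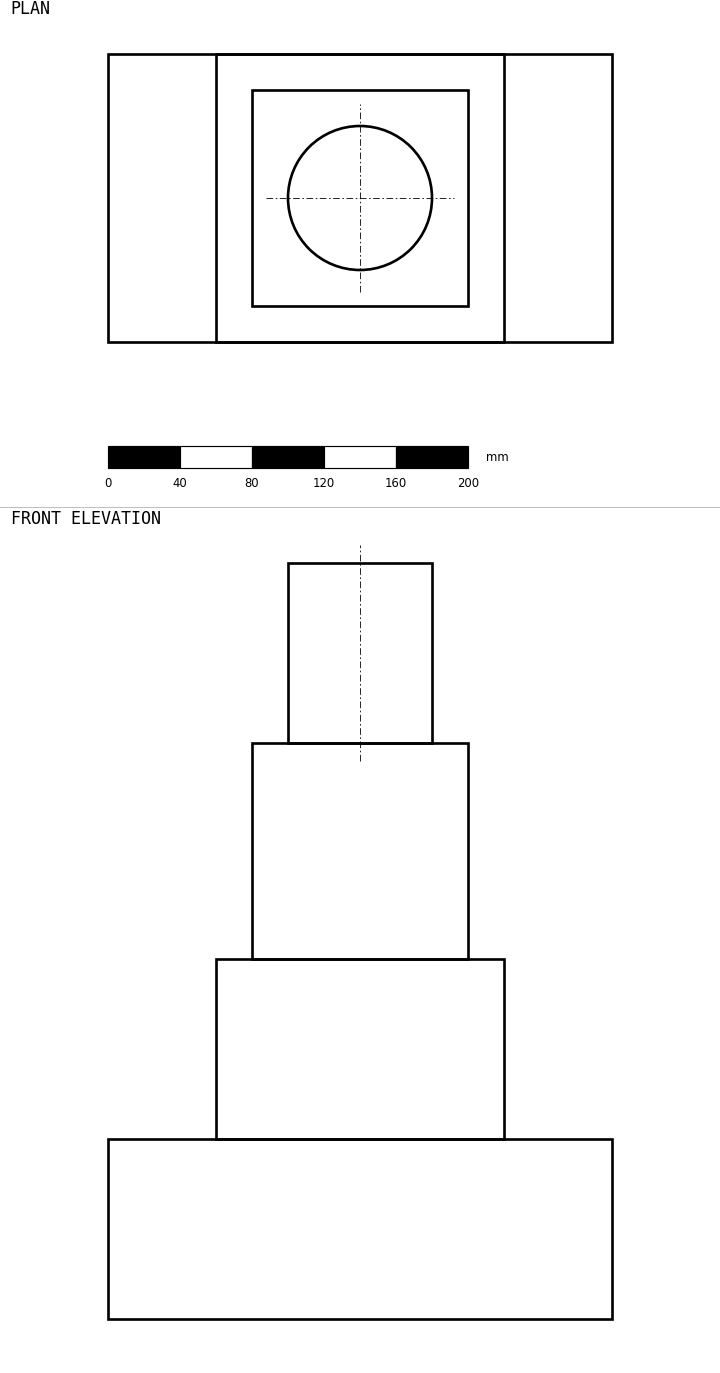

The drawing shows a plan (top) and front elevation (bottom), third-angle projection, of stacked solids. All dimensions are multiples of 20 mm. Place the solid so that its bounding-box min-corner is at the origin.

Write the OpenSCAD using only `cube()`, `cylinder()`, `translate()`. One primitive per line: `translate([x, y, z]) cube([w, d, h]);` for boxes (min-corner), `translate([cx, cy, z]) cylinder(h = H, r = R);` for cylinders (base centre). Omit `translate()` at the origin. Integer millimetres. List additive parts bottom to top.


cube([280, 160, 100]);
translate([60, 0, 100]) cube([160, 160, 100]);
translate([80, 20, 200]) cube([120, 120, 120]);
translate([140, 80, 320]) cylinder(h = 100, r = 40);


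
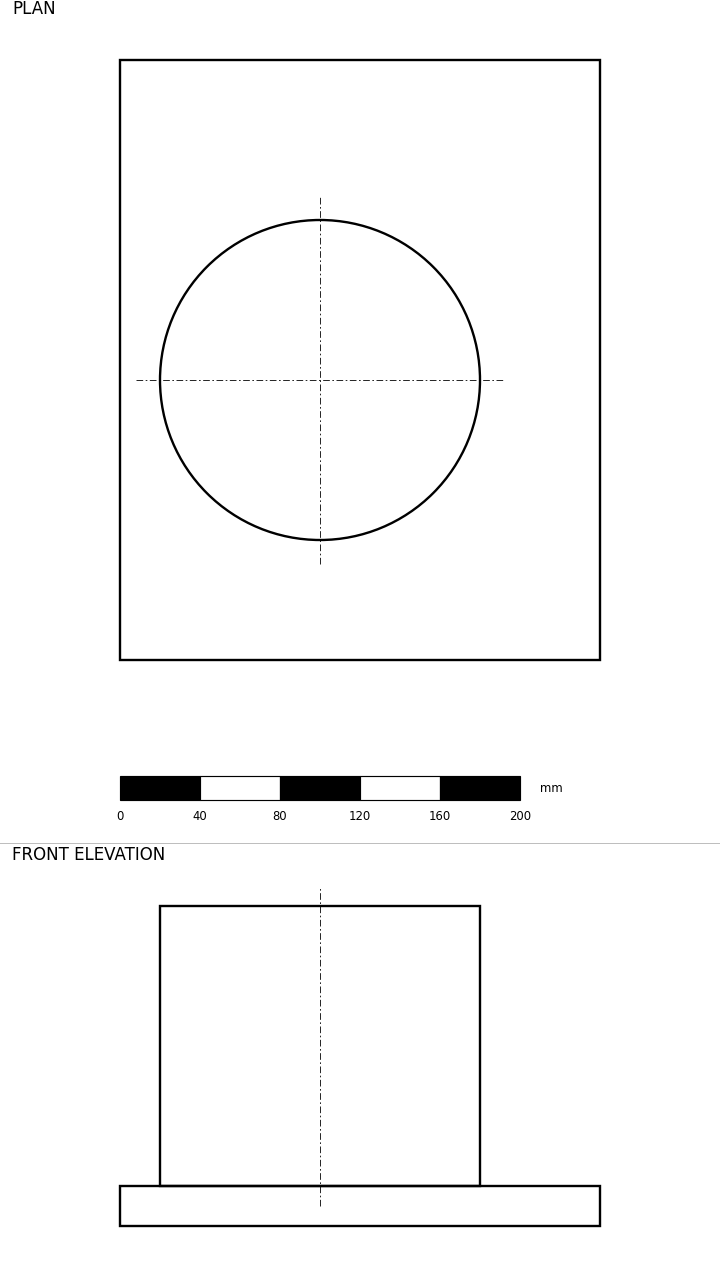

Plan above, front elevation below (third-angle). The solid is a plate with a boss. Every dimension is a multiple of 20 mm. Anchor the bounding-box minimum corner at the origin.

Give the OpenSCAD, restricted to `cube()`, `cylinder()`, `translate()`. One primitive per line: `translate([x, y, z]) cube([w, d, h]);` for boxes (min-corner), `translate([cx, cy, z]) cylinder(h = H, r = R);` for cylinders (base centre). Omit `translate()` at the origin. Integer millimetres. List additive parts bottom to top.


cube([240, 300, 20]);
translate([100, 140, 20]) cylinder(h = 140, r = 80);
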